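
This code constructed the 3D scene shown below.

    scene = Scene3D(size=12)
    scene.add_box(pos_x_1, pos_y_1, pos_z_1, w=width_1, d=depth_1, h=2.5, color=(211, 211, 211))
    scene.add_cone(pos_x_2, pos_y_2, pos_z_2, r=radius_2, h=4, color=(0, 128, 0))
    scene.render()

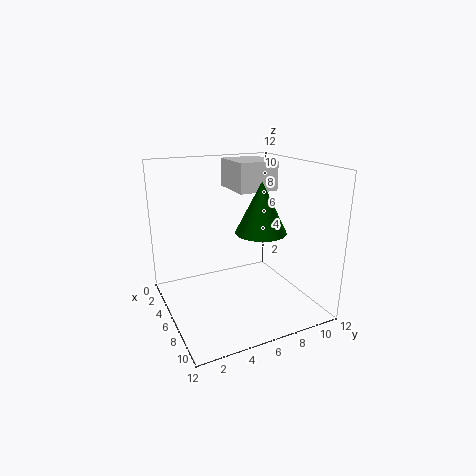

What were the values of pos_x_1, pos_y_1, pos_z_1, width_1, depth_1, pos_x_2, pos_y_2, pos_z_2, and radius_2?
pos_x_1 = 1.5
pos_y_1 = 6.5
pos_z_1 = 9.5
width_1 = 4
depth_1 = 3.5
pos_x_2 = 8
pos_y_2 = 7
pos_z_2 = 7
radius_2 = 2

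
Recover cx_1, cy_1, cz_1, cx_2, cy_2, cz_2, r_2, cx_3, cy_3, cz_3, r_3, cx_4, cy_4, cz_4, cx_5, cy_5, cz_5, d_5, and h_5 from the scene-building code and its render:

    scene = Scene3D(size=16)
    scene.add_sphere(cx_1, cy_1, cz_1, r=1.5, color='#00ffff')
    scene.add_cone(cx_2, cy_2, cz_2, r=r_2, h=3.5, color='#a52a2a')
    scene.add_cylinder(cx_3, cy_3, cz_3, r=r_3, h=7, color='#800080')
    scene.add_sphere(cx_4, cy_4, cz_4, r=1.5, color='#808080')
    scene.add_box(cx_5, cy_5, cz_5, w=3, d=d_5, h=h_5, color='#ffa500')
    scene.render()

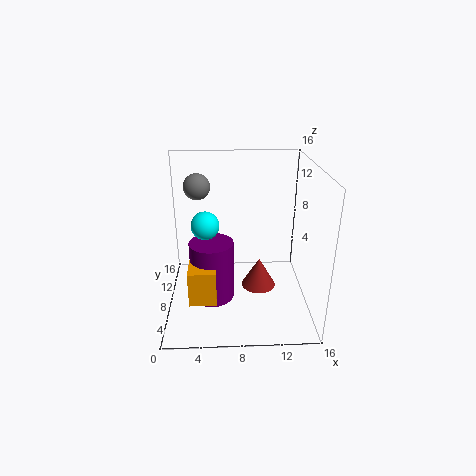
cx_1 = 4.5, cy_1 = 7, cz_1 = 10, cx_2 = 10.5, cy_2 = 8.5, cz_2 = 1.5, r_2 = 2, cx_3 = 5, cy_3 = 8, cz_3 = 0.5, r_3 = 2.5, cx_4 = 3.5, cy_4 = 11, cz_4 = 13, cx_5 = 2.5, cy_5 = 4.5, cz_5 = 1.5, d_5 = 4.5, h_5 = 4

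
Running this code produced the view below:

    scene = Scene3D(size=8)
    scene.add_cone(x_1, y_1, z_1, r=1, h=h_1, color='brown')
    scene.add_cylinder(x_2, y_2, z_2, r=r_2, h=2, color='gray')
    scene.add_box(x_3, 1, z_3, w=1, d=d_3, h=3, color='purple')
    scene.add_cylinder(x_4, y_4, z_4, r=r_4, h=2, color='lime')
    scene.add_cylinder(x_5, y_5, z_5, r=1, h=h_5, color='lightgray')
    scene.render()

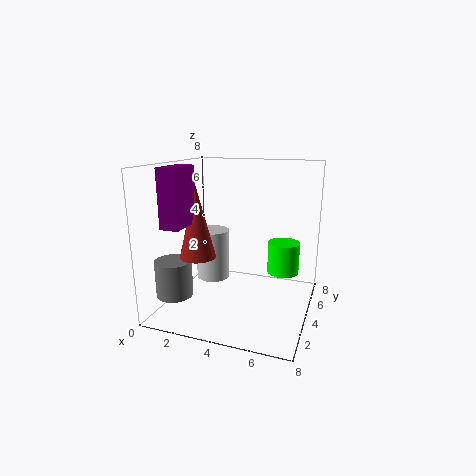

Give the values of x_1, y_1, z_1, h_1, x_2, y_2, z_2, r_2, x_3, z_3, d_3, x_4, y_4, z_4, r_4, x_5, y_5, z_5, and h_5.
x_1 = 2
y_1 = 3
z_1 = 3
h_1 = 4
x_2 = 1
y_2 = 2
z_2 = 1
r_2 = 1
x_3 = 1
z_3 = 5
d_3 = 2
x_4 = 6
y_4 = 7
z_4 = 1
r_4 = 1
x_5 = 2
y_5 = 5
z_5 = 1
h_5 = 3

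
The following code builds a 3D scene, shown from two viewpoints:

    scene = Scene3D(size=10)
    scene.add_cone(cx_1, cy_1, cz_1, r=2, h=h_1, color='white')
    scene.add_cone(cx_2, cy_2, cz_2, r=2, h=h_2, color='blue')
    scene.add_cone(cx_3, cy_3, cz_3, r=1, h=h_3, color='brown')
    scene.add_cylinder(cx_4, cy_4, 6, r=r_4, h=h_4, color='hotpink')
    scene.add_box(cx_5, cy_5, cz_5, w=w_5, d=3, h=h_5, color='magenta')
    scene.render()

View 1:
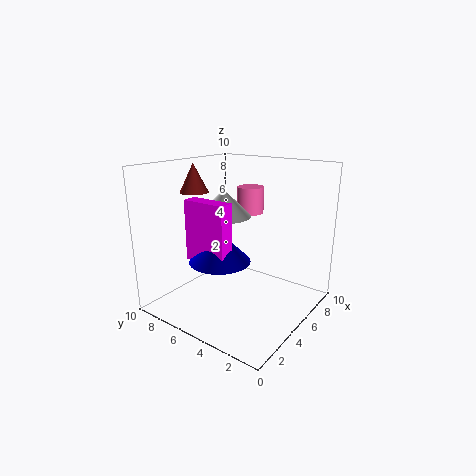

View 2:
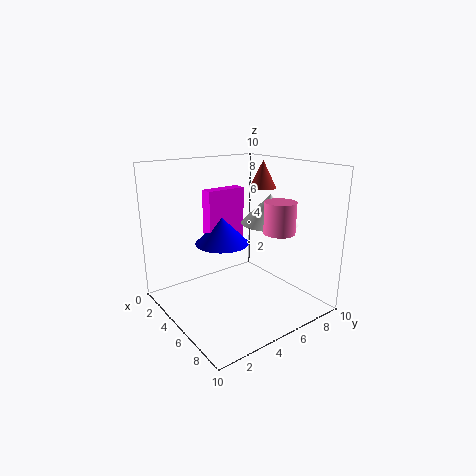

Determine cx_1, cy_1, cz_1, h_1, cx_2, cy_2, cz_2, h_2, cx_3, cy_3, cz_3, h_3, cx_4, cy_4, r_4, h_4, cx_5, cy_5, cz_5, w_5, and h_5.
cx_1 = 6; cy_1 = 7; cz_1 = 6; h_1 = 2; cx_2 = 3; cy_2 = 5; cz_2 = 4; h_2 = 2; cx_3 = 4; cy_3 = 8; cz_3 = 8; h_3 = 2; cx_4 = 8; cy_4 = 6; r_4 = 1; h_4 = 2; cx_5 = 2; cy_5 = 4; cz_5 = 4; w_5 = 1; h_5 = 4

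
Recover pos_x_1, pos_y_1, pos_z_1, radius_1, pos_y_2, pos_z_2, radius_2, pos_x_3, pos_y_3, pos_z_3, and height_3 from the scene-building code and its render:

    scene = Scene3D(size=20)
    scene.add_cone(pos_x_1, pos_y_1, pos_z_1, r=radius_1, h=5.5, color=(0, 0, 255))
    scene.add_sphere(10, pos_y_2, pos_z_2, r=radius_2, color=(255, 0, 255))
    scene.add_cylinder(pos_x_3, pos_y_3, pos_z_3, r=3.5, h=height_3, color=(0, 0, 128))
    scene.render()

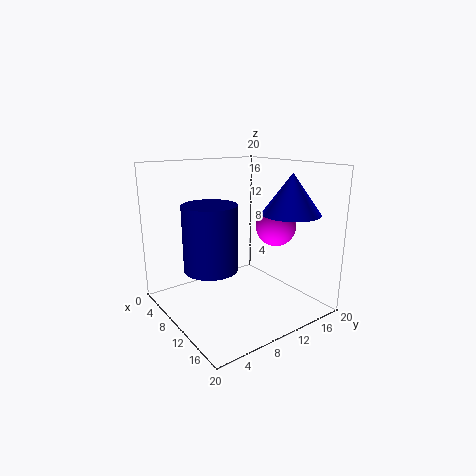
pos_x_1 = 14.5; pos_y_1 = 15.5; pos_z_1 = 13.5; radius_1 = 4; pos_y_2 = 17; pos_z_2 = 10.5; radius_2 = 3; pos_x_3 = 11; pos_y_3 = 5; pos_z_3 = 7; height_3 = 8.5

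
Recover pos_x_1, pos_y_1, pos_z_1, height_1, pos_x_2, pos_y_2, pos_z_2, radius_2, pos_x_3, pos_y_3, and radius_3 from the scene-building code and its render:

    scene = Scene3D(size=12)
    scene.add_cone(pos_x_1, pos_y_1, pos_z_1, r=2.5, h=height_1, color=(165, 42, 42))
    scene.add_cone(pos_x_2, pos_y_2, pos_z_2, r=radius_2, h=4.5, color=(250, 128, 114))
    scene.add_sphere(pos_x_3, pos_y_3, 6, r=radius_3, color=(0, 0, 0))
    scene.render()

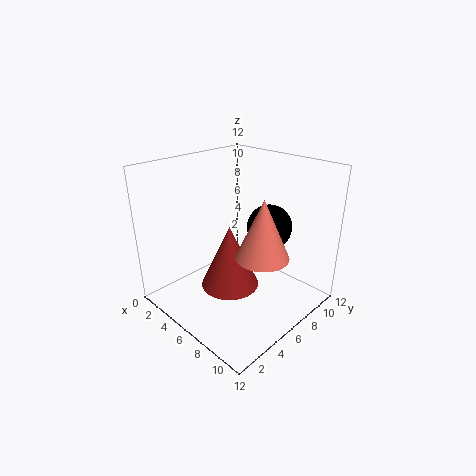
pos_x_1 = 5.5, pos_y_1 = 5.5, pos_z_1 = 1.5, height_1 = 5.5, pos_x_2 = 9.5, pos_y_2 = 5, pos_z_2 = 6, radius_2 = 2, pos_x_3 = 6.5, pos_y_3 = 9.5, radius_3 = 2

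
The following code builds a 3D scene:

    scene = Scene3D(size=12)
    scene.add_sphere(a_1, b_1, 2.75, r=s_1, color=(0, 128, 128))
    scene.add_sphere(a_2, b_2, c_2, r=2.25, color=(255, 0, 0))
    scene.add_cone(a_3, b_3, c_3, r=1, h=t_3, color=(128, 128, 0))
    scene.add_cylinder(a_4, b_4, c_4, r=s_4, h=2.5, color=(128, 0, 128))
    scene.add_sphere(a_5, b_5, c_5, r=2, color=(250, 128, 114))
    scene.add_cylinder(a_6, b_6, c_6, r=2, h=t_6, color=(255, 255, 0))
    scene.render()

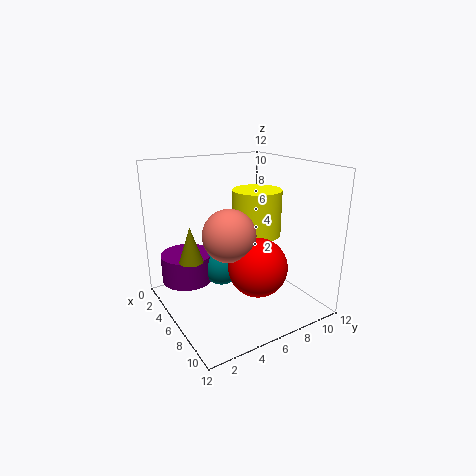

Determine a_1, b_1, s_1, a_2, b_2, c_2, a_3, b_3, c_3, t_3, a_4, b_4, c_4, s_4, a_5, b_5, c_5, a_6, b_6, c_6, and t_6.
a_1 = 4
b_1 = 5.5
s_1 = 1.75
a_2 = 9.25
b_2 = 5.75
c_2 = 4.75
a_3 = 4.75
b_3 = 2.25
c_3 = 4.25
t_3 = 3
a_4 = 2.5
b_4 = 2.75
c_4 = 1.5
s_4 = 2.25
a_5 = 8
b_5 = 4
c_5 = 7.25
a_6 = 6.5
b_6 = 7.5
c_6 = 6.25
t_6 = 3.75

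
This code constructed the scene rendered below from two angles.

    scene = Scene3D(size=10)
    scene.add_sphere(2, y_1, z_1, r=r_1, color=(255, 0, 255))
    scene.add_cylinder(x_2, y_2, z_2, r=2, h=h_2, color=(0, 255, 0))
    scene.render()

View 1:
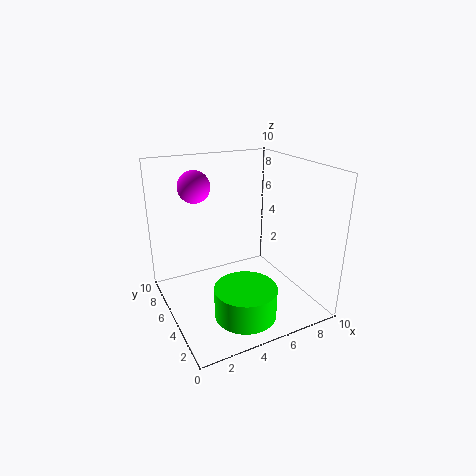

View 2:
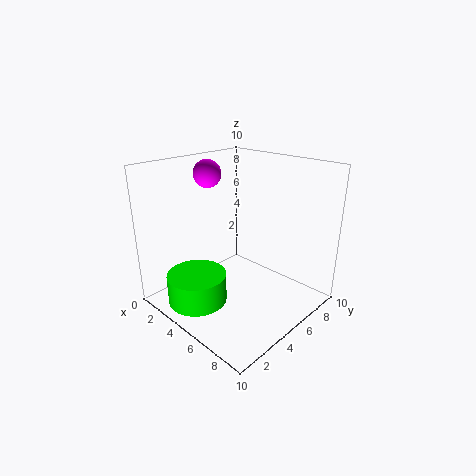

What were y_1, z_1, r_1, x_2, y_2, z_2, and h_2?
y_1 = 5; z_1 = 9; r_1 = 1; x_2 = 4; y_2 = 2; z_2 = 1; h_2 = 2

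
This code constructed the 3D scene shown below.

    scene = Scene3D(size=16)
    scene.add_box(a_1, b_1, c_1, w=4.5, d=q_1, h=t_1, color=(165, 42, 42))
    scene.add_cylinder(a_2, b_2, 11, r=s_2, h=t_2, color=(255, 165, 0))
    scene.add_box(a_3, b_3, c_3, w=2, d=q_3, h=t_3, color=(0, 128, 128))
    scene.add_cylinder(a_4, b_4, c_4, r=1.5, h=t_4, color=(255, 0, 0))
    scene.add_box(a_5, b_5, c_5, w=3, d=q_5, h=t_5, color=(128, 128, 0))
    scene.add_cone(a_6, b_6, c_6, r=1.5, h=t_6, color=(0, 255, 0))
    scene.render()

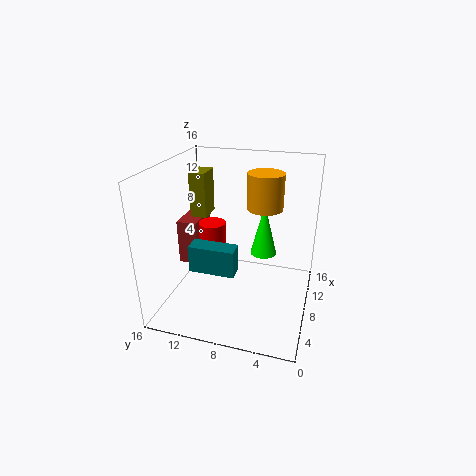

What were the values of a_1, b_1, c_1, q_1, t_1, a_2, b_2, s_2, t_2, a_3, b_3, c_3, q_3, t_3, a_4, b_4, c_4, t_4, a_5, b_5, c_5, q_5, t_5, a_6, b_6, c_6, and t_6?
a_1 = 9, b_1 = 13.5, c_1 = 3, q_1 = 2.5, t_1 = 5.5, a_2 = 10, b_2 = 5.5, s_2 = 2, t_2 = 4, a_3 = 4.5, b_3 = 7.5, c_3 = 5, q_3 = 5, t_3 = 3, a_4 = 8, b_4 = 11, c_4 = 4.5, t_4 = 5, a_5 = 11, b_5 = 13, c_5 = 8.5, q_5 = 2, t_5 = 5.5, a_6 = 10, b_6 = 5.5, c_6 = 5.5, t_6 = 6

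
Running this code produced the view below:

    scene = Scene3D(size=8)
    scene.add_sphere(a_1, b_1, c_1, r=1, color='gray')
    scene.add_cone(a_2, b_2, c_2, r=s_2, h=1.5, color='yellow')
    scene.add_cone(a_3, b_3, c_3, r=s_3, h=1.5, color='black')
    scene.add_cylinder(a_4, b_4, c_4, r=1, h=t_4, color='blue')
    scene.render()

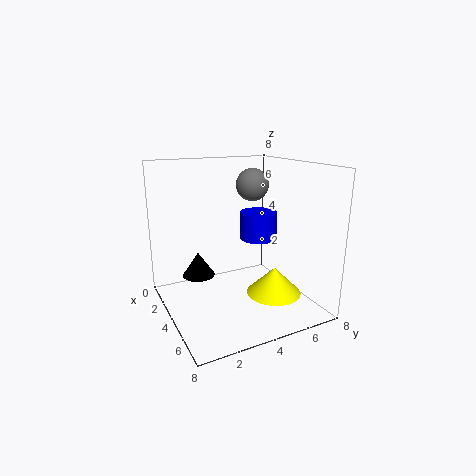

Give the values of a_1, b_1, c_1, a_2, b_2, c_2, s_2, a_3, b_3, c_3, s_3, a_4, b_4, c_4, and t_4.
a_1 = 2; b_1 = 6; c_1 = 6.5; a_2 = 5.5; b_2 = 5.5; c_2 = 1; s_2 = 1.5; a_3 = 1.5; b_3 = 2.5; c_3 = 1; s_3 = 1; a_4 = 4.5; b_4 = 5; c_4 = 4; t_4 = 1.5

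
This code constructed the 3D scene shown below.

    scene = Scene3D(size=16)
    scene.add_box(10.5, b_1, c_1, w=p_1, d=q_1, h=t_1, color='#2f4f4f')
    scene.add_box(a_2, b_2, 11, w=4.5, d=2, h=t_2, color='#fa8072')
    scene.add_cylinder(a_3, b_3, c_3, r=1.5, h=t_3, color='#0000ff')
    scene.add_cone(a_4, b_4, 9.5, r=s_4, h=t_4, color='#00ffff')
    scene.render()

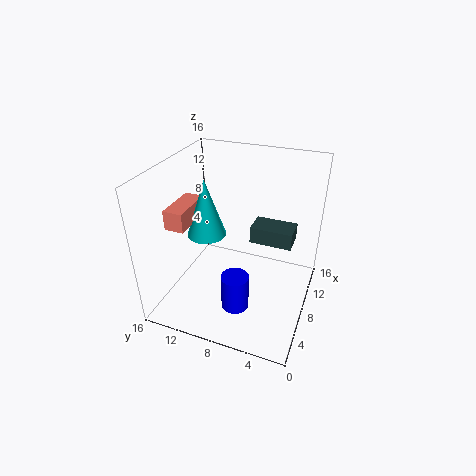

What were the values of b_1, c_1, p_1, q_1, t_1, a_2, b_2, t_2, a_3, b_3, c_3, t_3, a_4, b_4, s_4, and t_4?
b_1 = 2.5, c_1 = 6, p_1 = 3, q_1 = 5, t_1 = 2, a_2 = 2.5, b_2 = 11.5, t_2 = 2, a_3 = 4.5, b_3 = 7, c_3 = 1.5, t_3 = 4, a_4 = 5.5, b_4 = 10.5, s_4 = 2, t_4 = 6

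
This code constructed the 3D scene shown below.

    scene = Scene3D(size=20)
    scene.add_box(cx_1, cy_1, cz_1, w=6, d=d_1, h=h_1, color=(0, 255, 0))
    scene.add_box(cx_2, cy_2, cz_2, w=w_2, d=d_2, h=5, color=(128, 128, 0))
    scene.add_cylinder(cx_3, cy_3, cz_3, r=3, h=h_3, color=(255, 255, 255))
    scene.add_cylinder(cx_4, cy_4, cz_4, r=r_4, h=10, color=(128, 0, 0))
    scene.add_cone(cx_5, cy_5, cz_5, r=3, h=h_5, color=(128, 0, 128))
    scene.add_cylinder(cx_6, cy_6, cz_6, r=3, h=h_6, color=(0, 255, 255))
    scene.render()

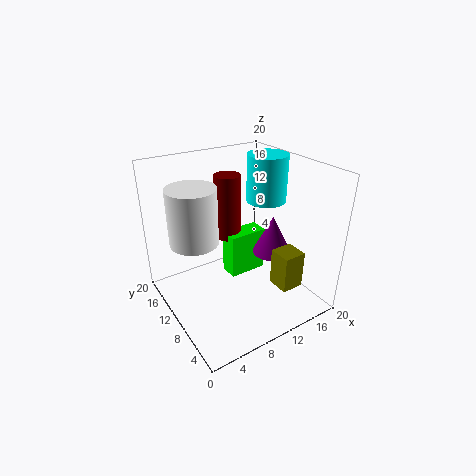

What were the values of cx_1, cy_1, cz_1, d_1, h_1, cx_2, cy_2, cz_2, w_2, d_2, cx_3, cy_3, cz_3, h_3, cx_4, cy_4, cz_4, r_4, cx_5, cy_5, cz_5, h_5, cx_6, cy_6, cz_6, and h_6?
cx_1 = 11, cy_1 = 13, cz_1 = 1, d_1 = 3, h_1 = 7, cx_2 = 12, cy_2 = 2, cz_2 = 5, w_2 = 3, d_2 = 3, cx_3 = 3, cy_3 = 9, cz_3 = 12, h_3 = 7, cx_4 = 12, cy_4 = 16, cz_4 = 7, r_4 = 2, cx_5 = 17, cy_5 = 11, cz_5 = 5, h_5 = 6, cx_6 = 17, cy_6 = 13, cz_6 = 13, h_6 = 7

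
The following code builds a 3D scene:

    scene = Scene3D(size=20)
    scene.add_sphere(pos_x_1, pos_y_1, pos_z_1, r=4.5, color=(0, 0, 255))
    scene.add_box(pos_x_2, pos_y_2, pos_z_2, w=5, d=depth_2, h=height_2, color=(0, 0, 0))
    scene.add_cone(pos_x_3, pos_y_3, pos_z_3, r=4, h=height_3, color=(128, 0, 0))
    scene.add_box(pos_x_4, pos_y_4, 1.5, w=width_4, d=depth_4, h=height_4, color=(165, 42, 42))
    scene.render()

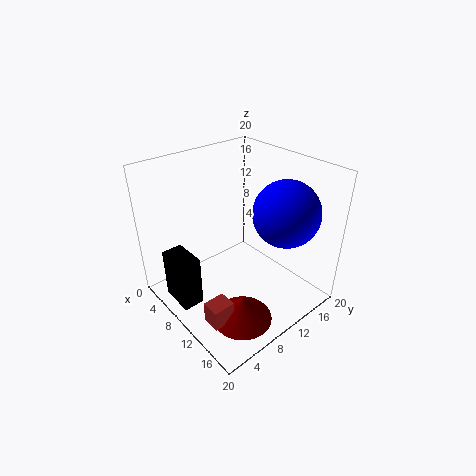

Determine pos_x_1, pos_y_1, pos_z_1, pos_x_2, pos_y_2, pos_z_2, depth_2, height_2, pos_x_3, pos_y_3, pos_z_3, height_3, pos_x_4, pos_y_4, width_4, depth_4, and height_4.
pos_x_1 = 14.5; pos_y_1 = 14.5; pos_z_1 = 14; pos_x_2 = 3.5; pos_y_2 = 1.5; pos_z_2 = 0.5; depth_2 = 3; height_2 = 7.5; pos_x_3 = 15; pos_y_3 = 6.5; pos_z_3 = 1; height_3 = 3.5; pos_x_4 = 12.5; pos_y_4 = 2; width_4 = 2.5; depth_4 = 3; height_4 = 3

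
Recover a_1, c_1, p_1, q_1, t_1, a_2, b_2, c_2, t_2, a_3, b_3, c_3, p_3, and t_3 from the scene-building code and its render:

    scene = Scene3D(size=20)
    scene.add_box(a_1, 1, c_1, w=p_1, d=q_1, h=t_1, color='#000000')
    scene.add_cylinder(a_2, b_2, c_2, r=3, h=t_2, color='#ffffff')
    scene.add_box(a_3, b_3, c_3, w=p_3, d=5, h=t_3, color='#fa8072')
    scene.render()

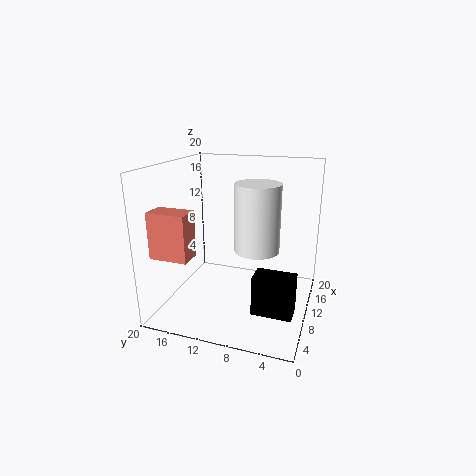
a_1 = 3
c_1 = 3
p_1 = 3
q_1 = 5
t_1 = 5
a_2 = 9
b_2 = 7
c_2 = 9
t_2 = 9
a_3 = 2
b_3 = 14
c_3 = 9
p_3 = 3
t_3 = 6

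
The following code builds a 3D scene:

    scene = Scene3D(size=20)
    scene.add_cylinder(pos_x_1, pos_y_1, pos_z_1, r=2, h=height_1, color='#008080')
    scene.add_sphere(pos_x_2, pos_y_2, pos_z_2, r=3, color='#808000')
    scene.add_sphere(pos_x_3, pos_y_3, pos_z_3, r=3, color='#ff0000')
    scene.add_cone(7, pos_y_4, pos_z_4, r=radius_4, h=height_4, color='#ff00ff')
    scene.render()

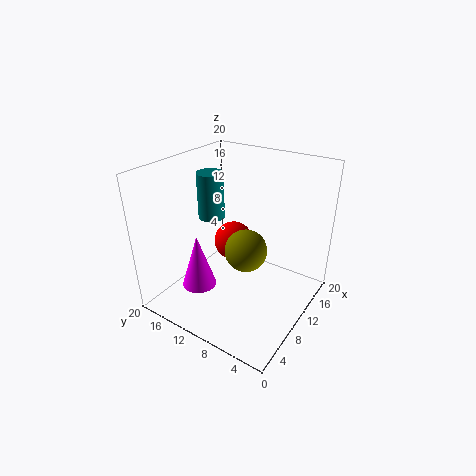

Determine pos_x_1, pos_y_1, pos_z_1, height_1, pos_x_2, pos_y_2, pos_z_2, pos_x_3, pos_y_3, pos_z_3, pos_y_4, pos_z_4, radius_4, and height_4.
pos_x_1 = 12.5
pos_y_1 = 16.5
pos_z_1 = 10.5
height_1 = 7
pos_x_2 = 10.5
pos_y_2 = 9
pos_z_2 = 8
pos_x_3 = 14
pos_y_3 = 13.5
pos_z_3 = 6.5
pos_y_4 = 15
pos_z_4 = 2
radius_4 = 2.5
height_4 = 8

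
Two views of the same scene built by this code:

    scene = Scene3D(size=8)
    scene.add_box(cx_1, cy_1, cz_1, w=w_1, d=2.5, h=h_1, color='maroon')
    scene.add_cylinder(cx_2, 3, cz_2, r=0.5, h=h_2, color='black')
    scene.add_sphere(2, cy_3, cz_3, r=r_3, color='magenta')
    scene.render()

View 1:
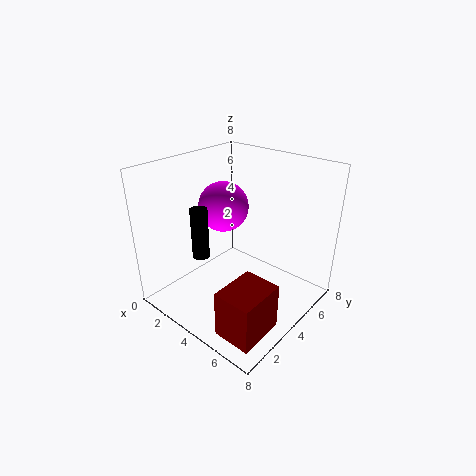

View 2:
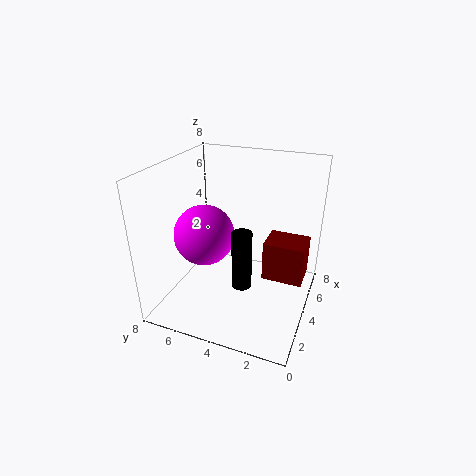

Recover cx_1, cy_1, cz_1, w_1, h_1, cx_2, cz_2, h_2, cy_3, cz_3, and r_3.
cx_1 = 5.5; cy_1 = 0.5; cz_1 = 0.5; w_1 = 2; h_1 = 2.5; cx_2 = 2; cz_2 = 2.5; h_2 = 3; cy_3 = 5; cz_3 = 5; r_3 = 1.5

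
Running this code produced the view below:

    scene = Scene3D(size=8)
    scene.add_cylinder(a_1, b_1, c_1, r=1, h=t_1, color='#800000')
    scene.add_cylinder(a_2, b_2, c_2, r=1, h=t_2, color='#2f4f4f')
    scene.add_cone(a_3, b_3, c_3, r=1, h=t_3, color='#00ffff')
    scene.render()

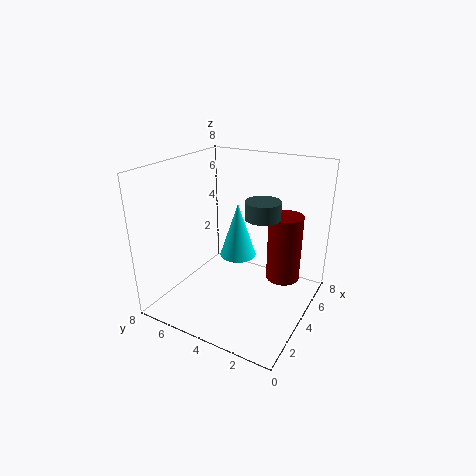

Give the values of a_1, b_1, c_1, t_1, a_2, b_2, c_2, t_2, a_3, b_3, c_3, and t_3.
a_1 = 6
b_1 = 2
c_1 = 1
t_1 = 4
a_2 = 5
b_2 = 3
c_2 = 5
t_2 = 1
a_3 = 4
b_3 = 4
c_3 = 3
t_3 = 3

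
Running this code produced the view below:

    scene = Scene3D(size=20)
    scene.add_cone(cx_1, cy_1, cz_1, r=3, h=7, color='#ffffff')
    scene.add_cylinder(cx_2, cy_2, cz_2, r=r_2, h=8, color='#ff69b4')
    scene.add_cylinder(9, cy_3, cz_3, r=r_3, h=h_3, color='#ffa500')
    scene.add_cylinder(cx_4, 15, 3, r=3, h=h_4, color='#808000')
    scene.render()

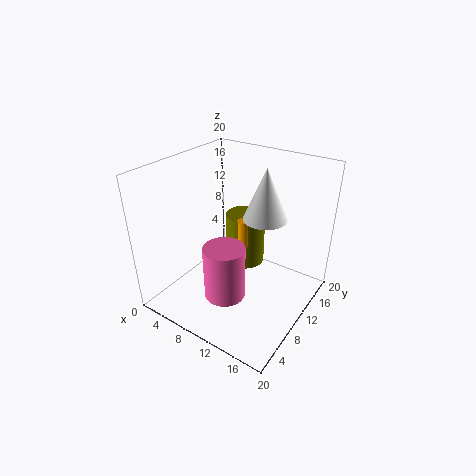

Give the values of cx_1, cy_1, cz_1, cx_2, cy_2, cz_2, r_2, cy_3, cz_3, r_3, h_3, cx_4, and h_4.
cx_1 = 13; cy_1 = 12; cz_1 = 13; cx_2 = 9; cy_2 = 8; cz_2 = 1; r_2 = 3; cy_3 = 13; cz_3 = 7; r_3 = 1; h_3 = 4; cx_4 = 8; h_4 = 8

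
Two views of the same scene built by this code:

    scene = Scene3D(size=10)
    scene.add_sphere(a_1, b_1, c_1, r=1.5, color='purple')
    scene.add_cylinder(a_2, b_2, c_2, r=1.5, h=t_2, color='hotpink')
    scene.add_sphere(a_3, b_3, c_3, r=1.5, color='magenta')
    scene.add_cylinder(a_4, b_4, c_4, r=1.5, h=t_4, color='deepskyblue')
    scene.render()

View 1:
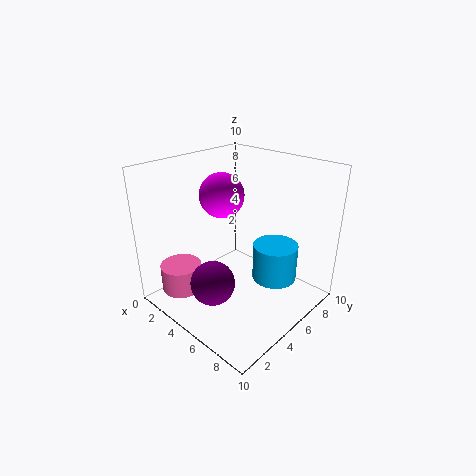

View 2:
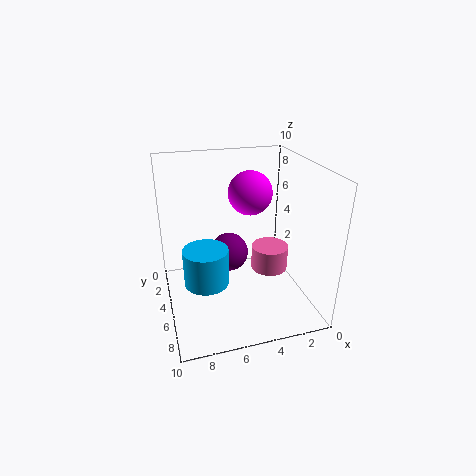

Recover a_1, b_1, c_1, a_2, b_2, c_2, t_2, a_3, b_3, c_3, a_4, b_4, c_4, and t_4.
a_1 = 5; b_1 = 2.5; c_1 = 2.5; a_2 = 1.5; b_2 = 2.5; c_2 = 0.5; t_2 = 2; a_3 = 4; b_3 = 4.5; c_3 = 8; a_4 = 7.5; b_4 = 6; c_4 = 2.5; t_4 = 2.5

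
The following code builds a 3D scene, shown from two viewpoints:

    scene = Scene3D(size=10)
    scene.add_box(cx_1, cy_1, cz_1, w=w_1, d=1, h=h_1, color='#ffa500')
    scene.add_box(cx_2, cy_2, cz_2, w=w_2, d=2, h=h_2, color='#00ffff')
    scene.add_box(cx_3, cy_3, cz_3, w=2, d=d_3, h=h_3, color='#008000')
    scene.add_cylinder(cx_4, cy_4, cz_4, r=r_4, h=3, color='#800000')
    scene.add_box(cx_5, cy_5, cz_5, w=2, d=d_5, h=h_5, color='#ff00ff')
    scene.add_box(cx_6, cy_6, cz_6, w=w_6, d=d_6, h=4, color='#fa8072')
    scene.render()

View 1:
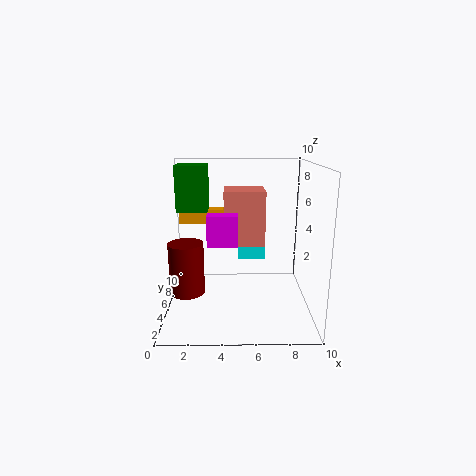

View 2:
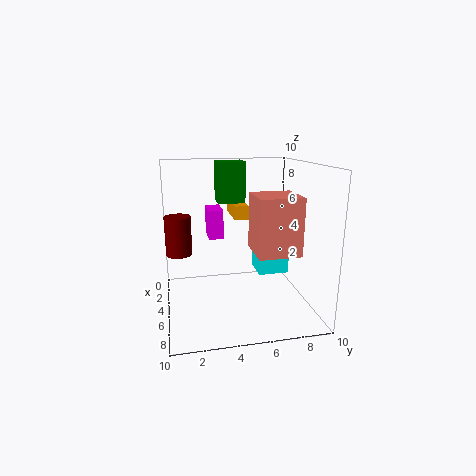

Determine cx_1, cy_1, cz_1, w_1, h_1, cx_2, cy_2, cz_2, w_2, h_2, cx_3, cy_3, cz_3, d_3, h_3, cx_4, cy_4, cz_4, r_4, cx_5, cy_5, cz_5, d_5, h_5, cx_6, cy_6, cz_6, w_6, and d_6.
cx_1 = 1; cy_1 = 5; cz_1 = 6; w_1 = 3; h_1 = 1; cx_2 = 5; cy_2 = 6; cz_2 = 3; w_2 = 2; h_2 = 1; cx_3 = 1; cy_3 = 4; cz_3 = 7; d_3 = 2; h_3 = 3; cx_4 = 2; cy_4 = 1; cz_4 = 3; r_4 = 1; cx_5 = 3; cy_5 = 3; cz_5 = 5; d_5 = 1; h_5 = 2; cx_6 = 4; cy_6 = 6; cz_6 = 4; w_6 = 3; d_6 = 3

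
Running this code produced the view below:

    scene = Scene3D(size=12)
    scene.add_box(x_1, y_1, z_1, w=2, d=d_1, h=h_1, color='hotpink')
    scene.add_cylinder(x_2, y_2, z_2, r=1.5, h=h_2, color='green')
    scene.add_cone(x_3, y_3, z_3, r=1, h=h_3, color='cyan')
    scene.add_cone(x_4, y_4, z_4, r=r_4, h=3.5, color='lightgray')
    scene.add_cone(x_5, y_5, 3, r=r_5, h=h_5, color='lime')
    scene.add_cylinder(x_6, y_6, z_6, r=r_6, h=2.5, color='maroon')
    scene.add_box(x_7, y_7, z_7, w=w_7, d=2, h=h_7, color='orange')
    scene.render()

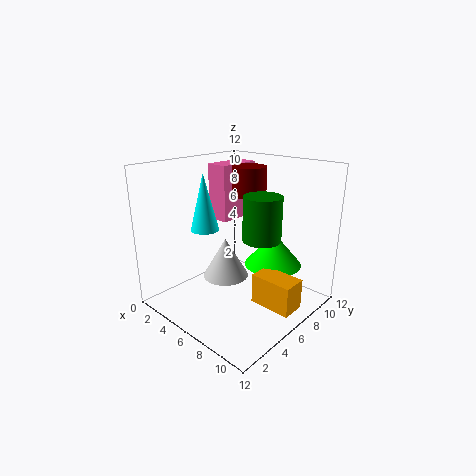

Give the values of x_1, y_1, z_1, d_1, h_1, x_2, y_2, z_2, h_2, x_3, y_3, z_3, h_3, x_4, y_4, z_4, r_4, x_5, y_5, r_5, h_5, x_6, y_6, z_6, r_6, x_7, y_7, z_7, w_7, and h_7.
x_1 = 1.5, y_1 = 7, z_1 = 6.5, d_1 = 4, h_1 = 5, x_2 = 8.5, y_2 = 6, z_2 = 6.5, h_2 = 3.5, x_3 = 6.5, y_3 = 2, z_3 = 8, h_3 = 4, x_4 = 4.5, y_4 = 6, z_4 = 2, r_4 = 2, x_5 = 7.5, y_5 = 9, r_5 = 2.5, h_5 = 3, x_6 = 5, y_6 = 8.5, z_6 = 9, r_6 = 1.5, x_7 = 8, y_7 = 5.5, z_7 = 1, w_7 = 3.5, h_7 = 2.5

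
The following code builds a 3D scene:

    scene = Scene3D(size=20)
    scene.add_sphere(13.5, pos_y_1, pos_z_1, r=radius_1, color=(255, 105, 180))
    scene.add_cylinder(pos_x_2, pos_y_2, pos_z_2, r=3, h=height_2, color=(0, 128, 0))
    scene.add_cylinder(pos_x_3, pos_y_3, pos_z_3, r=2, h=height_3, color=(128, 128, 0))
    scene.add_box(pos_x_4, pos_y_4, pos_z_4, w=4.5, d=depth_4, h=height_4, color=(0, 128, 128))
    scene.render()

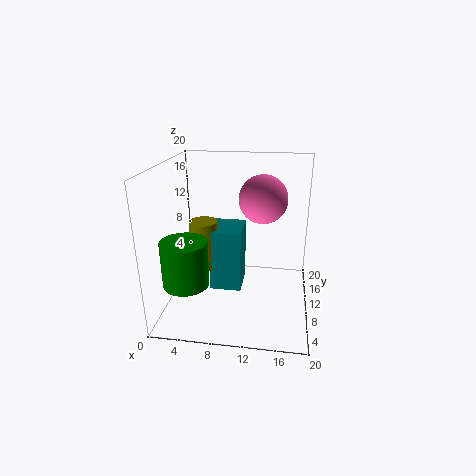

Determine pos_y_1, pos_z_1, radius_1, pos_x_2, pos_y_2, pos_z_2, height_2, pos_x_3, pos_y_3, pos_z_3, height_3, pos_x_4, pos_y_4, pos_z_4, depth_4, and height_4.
pos_y_1 = 7.5
pos_z_1 = 16.5
radius_1 = 3
pos_x_2 = 4
pos_y_2 = 4.5
pos_z_2 = 5.5
height_2 = 6
pos_x_3 = 5
pos_y_3 = 10.5
pos_z_3 = 5
height_3 = 7
pos_x_4 = 6
pos_y_4 = 9
pos_z_4 = 2
depth_4 = 5.5
height_4 = 9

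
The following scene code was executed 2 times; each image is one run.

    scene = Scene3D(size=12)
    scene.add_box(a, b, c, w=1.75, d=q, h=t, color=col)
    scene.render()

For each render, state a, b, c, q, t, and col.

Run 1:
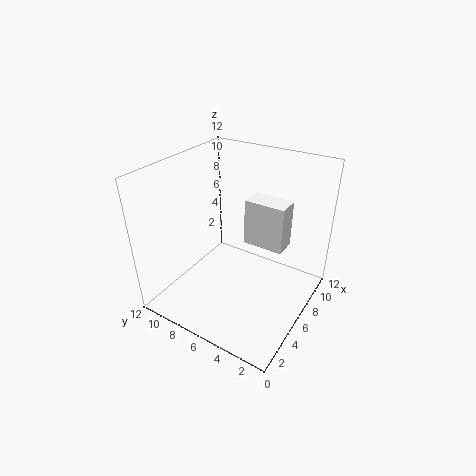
a = 5.75, b = 2, c = 6, q = 3.25, t = 3.75, col = 'white'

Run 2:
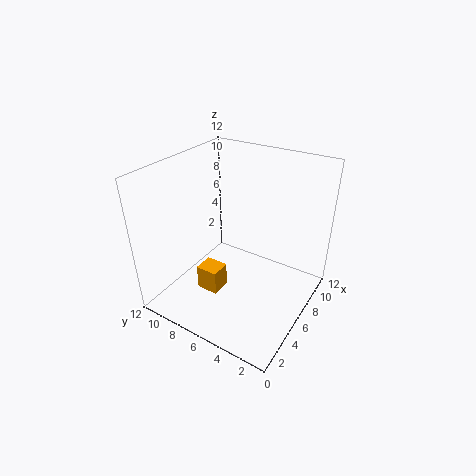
a = 4.25, b = 7.25, c = 0.5, q = 2, t = 2.25, col = 'orange'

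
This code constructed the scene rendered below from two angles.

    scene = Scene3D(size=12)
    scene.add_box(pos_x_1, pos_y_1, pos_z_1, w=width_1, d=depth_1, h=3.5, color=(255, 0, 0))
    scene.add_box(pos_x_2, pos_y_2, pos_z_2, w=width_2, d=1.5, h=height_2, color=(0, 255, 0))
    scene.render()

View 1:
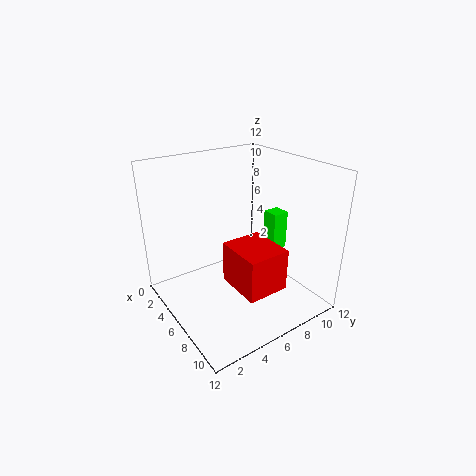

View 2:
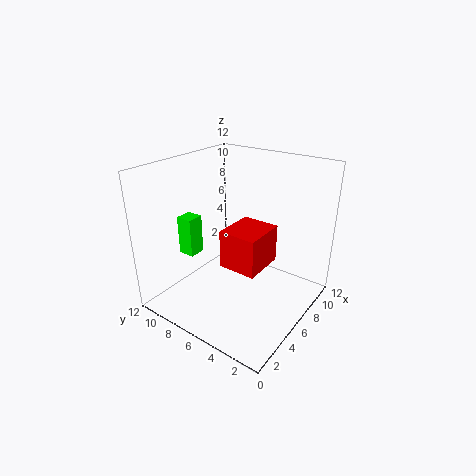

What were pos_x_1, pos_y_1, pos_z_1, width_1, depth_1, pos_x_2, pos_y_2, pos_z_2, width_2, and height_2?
pos_x_1 = 6; pos_y_1 = 4.5; pos_z_1 = 2.5; width_1 = 4; depth_1 = 3.5; pos_x_2 = 4.5; pos_y_2 = 10; pos_z_2 = 3.5; width_2 = 1.5; height_2 = 3.5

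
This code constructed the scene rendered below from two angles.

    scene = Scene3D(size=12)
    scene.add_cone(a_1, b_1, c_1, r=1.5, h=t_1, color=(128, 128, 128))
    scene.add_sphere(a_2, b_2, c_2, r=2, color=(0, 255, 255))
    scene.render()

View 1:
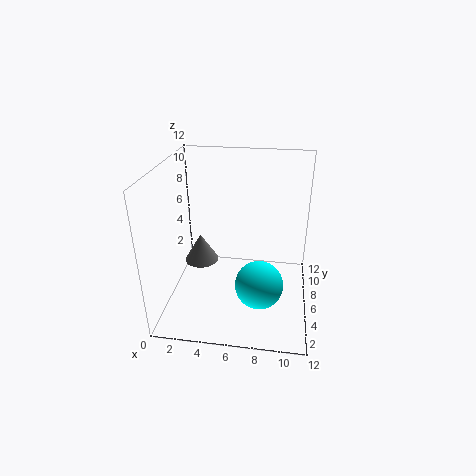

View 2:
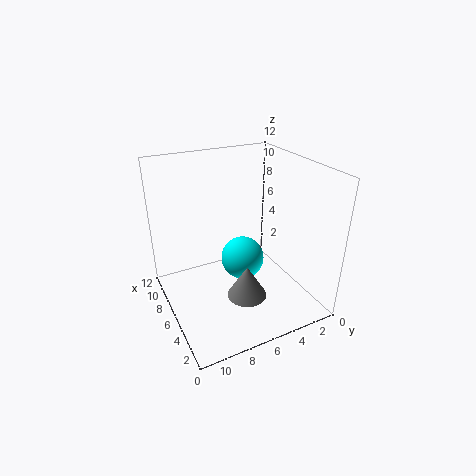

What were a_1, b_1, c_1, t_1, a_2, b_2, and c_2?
a_1 = 2.5, b_1 = 7, c_1 = 3, t_1 = 2.5, a_2 = 8, b_2 = 4.5, c_2 = 2.5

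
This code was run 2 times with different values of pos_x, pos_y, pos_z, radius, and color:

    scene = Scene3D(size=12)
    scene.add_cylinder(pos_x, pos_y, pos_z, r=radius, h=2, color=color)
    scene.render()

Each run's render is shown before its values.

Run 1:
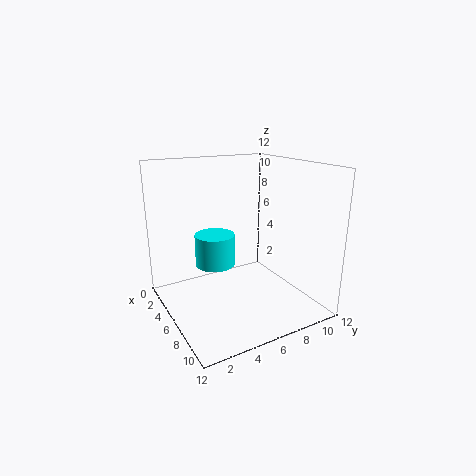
pos_x = 10.5, pos_y = 1.75, pos_z = 6.5, radius = 1.25, color = 'cyan'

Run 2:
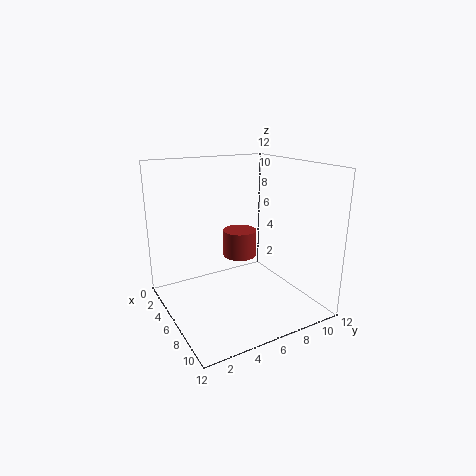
pos_x = 8, pos_y = 5, pos_z = 5.5, radius = 1.25, color = 'brown'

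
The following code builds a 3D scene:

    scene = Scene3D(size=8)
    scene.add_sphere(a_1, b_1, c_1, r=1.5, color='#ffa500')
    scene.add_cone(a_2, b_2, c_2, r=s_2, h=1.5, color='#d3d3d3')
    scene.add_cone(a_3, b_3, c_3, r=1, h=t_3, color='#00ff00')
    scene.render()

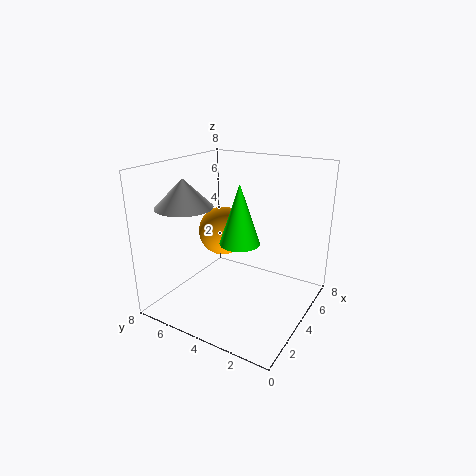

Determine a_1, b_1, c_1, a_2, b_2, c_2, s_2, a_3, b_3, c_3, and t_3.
a_1 = 5.5; b_1 = 6; c_1 = 3.5; a_2 = 2; b_2 = 6; c_2 = 6; s_2 = 1.5; a_3 = 2.5; b_3 = 3; c_3 = 4.5; t_3 = 3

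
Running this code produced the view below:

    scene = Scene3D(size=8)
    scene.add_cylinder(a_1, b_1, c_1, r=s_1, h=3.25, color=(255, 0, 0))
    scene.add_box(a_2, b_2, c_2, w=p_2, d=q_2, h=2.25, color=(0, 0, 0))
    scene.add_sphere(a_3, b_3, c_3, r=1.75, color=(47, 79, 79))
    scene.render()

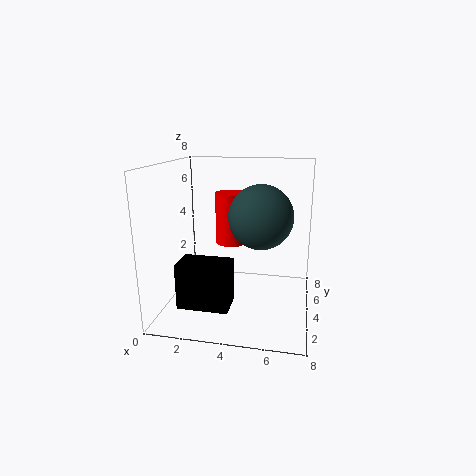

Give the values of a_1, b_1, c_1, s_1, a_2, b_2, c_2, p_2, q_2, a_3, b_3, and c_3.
a_1 = 3; b_1 = 6.75; c_1 = 2.75; s_1 = 1; a_2 = 1.75; b_2 = 0.25; c_2 = 1.5; p_2 = 2.5; q_2 = 1.5; a_3 = 5.25; b_3 = 4; c_3 = 5.25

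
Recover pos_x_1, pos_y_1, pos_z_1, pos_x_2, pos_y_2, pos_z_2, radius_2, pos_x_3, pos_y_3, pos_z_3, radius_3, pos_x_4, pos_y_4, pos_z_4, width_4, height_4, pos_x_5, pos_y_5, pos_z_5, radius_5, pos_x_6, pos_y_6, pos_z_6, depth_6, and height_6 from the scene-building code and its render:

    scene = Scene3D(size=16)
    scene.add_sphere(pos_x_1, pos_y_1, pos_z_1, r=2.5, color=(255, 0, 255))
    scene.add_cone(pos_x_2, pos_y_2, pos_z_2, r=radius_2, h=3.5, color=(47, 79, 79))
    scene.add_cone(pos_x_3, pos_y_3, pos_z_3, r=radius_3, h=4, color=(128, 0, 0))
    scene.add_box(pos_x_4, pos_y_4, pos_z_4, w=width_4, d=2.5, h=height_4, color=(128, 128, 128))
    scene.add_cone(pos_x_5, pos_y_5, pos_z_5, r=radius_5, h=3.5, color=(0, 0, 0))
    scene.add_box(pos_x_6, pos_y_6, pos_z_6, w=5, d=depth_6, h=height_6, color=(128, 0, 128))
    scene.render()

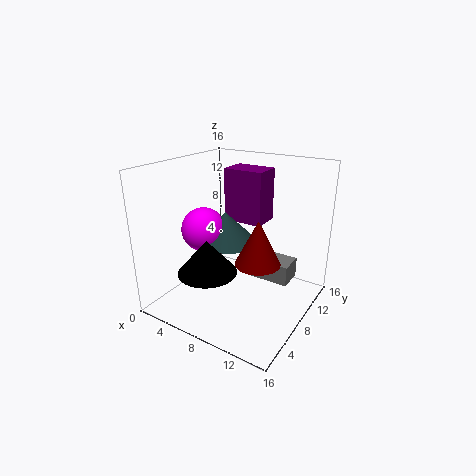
pos_x_1 = 4; pos_y_1 = 7; pos_z_1 = 8.5; pos_x_2 = 6; pos_y_2 = 8.5; pos_z_2 = 7; radius_2 = 3.5; pos_x_3 = 13.5; pos_y_3 = 2.5; pos_z_3 = 9; radius_3 = 2; pos_x_4 = 11; pos_y_4 = 5.5; pos_z_4 = 5.5; width_4 = 4; height_4 = 2; pos_x_5 = 7.5; pos_y_5 = 3; pos_z_5 = 6; radius_5 = 3; pos_x_6 = 3.5; pos_y_6 = 12; pos_z_6 = 8; depth_6 = 3.5; height_6 = 6.5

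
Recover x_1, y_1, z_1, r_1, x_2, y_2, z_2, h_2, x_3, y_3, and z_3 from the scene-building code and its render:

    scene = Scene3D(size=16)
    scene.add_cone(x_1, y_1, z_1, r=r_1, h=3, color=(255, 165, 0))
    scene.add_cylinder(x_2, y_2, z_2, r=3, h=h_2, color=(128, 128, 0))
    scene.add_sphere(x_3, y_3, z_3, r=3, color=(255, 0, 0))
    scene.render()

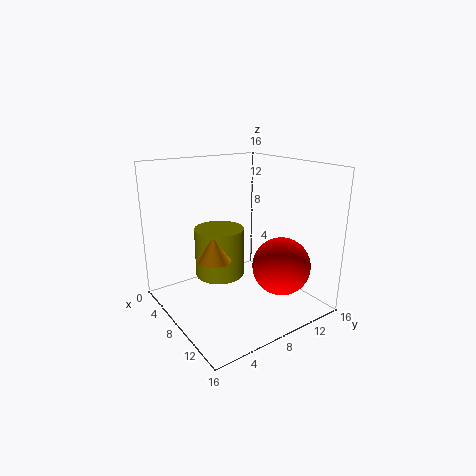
x_1 = 6
y_1 = 6
z_1 = 5
r_1 = 2
x_2 = 4
y_2 = 8
z_2 = 2
h_2 = 6
x_3 = 13
y_3 = 10
z_3 = 6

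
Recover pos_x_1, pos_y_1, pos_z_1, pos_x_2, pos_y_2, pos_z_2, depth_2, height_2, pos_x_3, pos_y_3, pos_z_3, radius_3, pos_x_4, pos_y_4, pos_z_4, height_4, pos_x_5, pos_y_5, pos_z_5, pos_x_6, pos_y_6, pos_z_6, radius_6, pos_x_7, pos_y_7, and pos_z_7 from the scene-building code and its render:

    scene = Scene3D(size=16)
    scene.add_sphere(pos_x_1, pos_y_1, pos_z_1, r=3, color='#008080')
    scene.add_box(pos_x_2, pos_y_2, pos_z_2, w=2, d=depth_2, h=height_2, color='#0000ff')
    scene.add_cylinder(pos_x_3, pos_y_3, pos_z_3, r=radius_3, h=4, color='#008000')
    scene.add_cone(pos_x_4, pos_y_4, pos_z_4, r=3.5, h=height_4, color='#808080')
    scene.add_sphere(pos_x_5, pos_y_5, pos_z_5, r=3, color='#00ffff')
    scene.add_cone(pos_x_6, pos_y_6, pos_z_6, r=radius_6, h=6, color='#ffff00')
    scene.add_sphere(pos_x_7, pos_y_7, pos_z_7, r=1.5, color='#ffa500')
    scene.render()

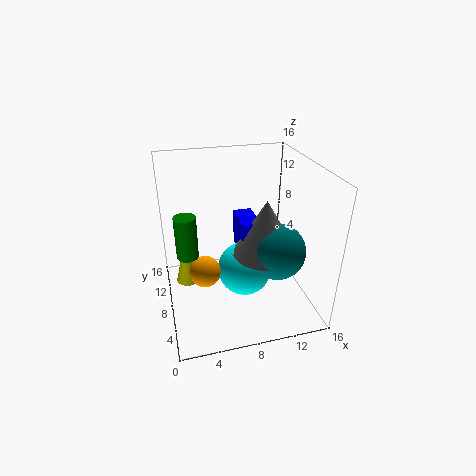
pos_x_1 = 11.5, pos_y_1 = 5, pos_z_1 = 7.5, pos_x_2 = 8, pos_y_2 = 6, pos_z_2 = 6.5, depth_2 = 4, height_2 = 4, pos_x_3 = 2, pos_y_3 = 3.5, pos_z_3 = 9.5, radius_3 = 1, pos_x_4 = 10.5, pos_y_4 = 6, pos_z_4 = 7, height_4 = 6, pos_x_5 = 8.5, pos_y_5 = 7, pos_z_5 = 4.5, pos_x_6 = 2.5, pos_y_6 = 12, pos_z_6 = 0.5, radius_6 = 1.5, pos_x_7 = 3.5, pos_y_7 = 3.5, pos_z_7 = 7.5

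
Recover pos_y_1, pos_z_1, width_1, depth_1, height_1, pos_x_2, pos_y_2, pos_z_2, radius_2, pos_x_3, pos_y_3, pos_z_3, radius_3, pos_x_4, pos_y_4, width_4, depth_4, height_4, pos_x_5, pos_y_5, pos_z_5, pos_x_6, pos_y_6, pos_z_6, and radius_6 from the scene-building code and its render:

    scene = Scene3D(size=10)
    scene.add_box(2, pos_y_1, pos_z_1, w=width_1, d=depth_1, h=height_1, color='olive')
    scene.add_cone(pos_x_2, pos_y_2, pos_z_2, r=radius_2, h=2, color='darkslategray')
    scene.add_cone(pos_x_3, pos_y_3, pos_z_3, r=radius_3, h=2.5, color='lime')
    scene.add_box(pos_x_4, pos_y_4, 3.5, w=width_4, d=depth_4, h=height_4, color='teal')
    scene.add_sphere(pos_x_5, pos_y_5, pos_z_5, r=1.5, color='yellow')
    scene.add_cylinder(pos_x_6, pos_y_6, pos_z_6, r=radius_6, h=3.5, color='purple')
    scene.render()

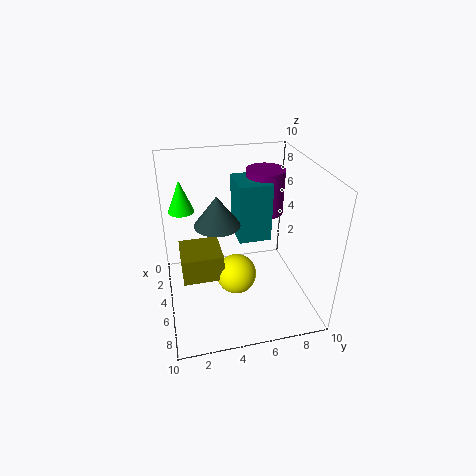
pos_y_1 = 1, pos_z_1 = 1.5, width_1 = 3, depth_1 = 3, height_1 = 2, pos_x_2 = 5.5, pos_y_2 = 3.5, pos_z_2 = 6.5, radius_2 = 1.5, pos_x_3 = 1, pos_y_3 = 1.5, pos_z_3 = 5.5, radius_3 = 1, pos_x_4 = 0.5, pos_y_4 = 5.5, width_4 = 3, depth_4 = 2.5, height_4 = 4.5, pos_x_5 = 4.5, pos_y_5 = 5, pos_z_5 = 1.5, pos_x_6 = 1.5, pos_y_6 = 8, pos_z_6 = 5, radius_6 = 1.5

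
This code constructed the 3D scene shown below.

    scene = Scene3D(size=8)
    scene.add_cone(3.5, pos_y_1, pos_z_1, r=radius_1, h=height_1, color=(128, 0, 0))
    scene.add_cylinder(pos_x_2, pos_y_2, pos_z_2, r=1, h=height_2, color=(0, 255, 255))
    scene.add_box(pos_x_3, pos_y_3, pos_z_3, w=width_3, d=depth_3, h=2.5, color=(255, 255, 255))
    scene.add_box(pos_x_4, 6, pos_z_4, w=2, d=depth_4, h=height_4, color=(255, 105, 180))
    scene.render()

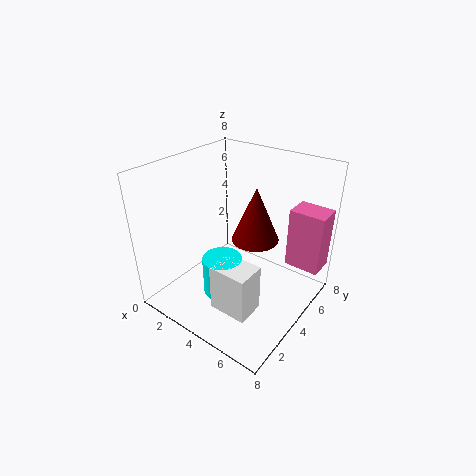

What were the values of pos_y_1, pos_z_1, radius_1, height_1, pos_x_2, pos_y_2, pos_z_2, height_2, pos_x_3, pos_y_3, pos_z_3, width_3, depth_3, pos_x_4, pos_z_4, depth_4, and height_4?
pos_y_1 = 6.5
pos_z_1 = 2.5
radius_1 = 1.5
height_1 = 3.5
pos_x_2 = 4.5
pos_y_2 = 2
pos_z_2 = 2
height_2 = 2
pos_x_3 = 4.5
pos_y_3 = 1
pos_z_3 = 1.5
width_3 = 2
depth_3 = 1.5
pos_x_4 = 6
pos_z_4 = 2
depth_4 = 1.5
height_4 = 3.5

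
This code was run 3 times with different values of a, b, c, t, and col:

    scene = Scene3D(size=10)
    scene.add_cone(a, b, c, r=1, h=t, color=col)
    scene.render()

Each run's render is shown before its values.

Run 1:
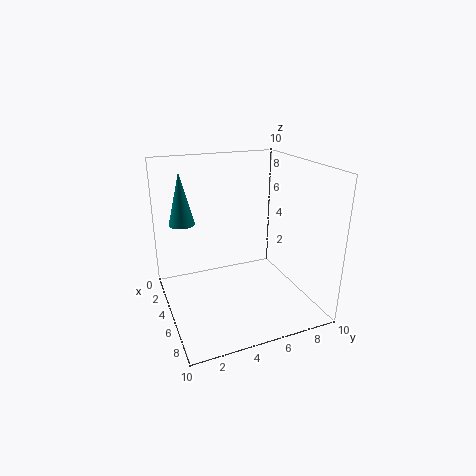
a = 1; b = 2; c = 5; t = 4; col = 'teal'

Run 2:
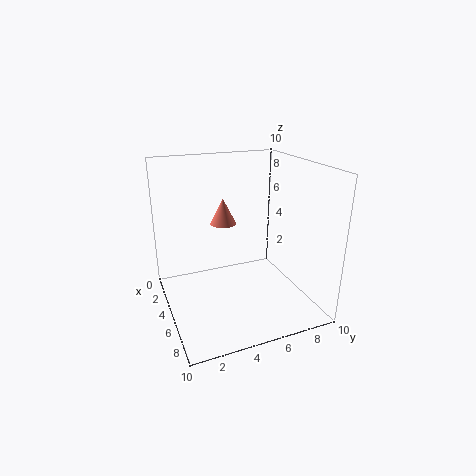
a = 2; b = 5; c = 5; t = 2; col = 'salmon'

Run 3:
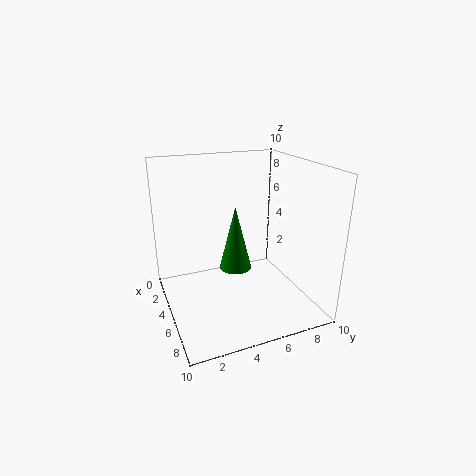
a = 7; b = 4; c = 4; t = 4; col = 'green'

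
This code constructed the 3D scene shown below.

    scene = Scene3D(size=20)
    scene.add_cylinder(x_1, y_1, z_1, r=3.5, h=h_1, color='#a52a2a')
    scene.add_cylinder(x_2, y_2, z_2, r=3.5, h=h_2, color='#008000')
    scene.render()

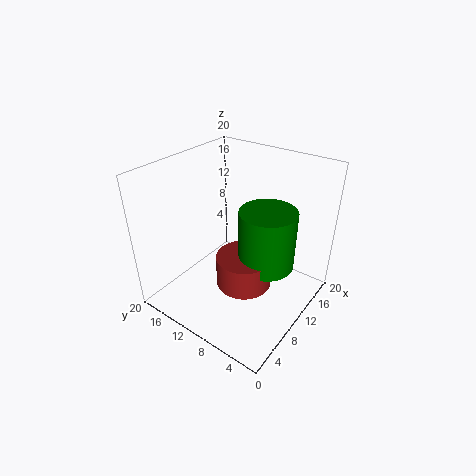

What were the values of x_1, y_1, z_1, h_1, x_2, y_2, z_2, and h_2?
x_1 = 6.5, y_1 = 6.5, z_1 = 6.5, h_1 = 4, x_2 = 8.5, y_2 = 4.5, z_2 = 9, h_2 = 7.5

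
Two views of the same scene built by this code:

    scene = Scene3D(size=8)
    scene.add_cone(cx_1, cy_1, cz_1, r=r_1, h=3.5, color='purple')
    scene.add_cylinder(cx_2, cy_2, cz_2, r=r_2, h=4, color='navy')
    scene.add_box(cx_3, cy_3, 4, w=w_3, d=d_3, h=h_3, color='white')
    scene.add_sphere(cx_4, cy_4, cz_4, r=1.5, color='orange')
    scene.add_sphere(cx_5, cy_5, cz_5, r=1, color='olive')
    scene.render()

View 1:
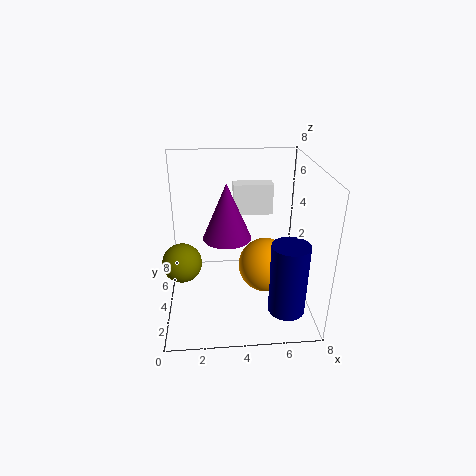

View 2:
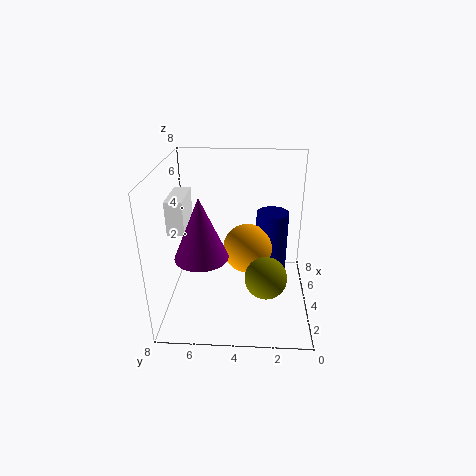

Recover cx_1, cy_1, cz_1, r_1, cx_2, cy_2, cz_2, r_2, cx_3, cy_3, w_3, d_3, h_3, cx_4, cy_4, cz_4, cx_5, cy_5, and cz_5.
cx_1 = 3.5, cy_1 = 6, cz_1 = 3, r_1 = 1.5, cx_2 = 6.5, cy_2 = 2, cz_2 = 0.5, r_2 = 1, cx_3 = 4, cy_3 = 7, w_3 = 2.5, d_3 = 1, h_3 = 2, cx_4 = 5.5, cy_4 = 3.5, cz_4 = 2.5, cx_5 = 1, cy_5 = 2.5, cz_5 = 3.5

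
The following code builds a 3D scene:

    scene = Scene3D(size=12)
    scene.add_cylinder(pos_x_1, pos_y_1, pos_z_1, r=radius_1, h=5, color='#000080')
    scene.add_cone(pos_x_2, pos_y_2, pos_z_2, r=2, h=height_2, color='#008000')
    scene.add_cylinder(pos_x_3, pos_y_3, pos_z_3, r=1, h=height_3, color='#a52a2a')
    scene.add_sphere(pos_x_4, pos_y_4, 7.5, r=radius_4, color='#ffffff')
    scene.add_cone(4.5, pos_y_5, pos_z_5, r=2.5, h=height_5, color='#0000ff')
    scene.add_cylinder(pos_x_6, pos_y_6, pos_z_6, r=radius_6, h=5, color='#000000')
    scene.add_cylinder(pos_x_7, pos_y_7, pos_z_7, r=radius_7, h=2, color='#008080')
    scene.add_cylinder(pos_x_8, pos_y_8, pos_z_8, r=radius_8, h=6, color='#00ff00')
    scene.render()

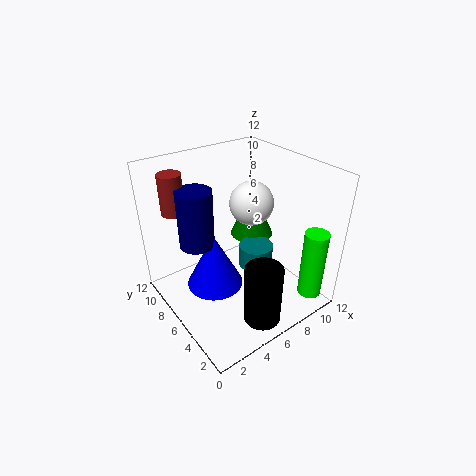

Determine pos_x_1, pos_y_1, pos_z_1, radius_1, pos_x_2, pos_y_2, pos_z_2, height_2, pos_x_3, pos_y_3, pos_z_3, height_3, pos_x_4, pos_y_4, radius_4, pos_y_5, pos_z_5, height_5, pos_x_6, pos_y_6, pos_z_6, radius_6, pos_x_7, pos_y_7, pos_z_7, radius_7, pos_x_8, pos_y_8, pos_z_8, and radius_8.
pos_x_1 = 3.5; pos_y_1 = 8.5; pos_z_1 = 5; radius_1 = 1.5; pos_x_2 = 9.5; pos_y_2 = 8.5; pos_z_2 = 4; height_2 = 4.5; pos_x_3 = 2.5; pos_y_3 = 10.5; pos_z_3 = 7.5; height_3 = 3.5; pos_x_4 = 9; pos_y_4 = 8; radius_4 = 2; pos_y_5 = 7.5; pos_z_5 = 1; height_5 = 5; pos_x_6 = 5.5; pos_y_6 = 2; pos_z_6 = 0.5; radius_6 = 1.5; pos_x_7 = 8; pos_y_7 = 6; pos_z_7 = 2.5; radius_7 = 1.5; pos_x_8 = 10.5; pos_y_8 = 1.5; pos_z_8 = 1; radius_8 = 1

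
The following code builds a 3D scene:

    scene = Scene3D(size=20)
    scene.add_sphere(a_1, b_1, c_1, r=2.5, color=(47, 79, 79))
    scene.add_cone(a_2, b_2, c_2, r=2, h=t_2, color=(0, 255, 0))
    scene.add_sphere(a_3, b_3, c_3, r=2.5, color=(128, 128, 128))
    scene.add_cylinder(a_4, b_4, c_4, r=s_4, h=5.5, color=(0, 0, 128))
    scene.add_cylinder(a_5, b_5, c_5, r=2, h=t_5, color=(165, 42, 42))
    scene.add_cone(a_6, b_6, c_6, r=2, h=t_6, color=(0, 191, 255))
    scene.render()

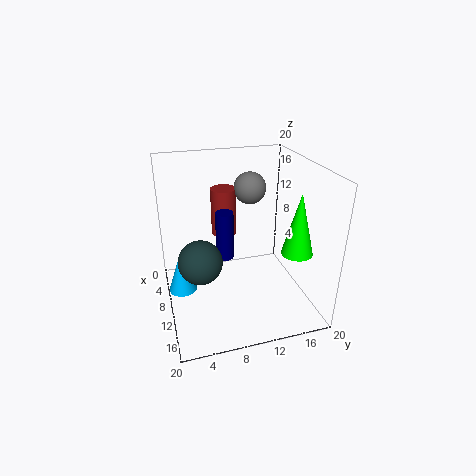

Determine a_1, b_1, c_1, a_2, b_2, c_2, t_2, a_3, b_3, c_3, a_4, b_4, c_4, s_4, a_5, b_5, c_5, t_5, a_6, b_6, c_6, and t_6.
a_1 = 17
b_1 = 3.5
c_1 = 11.5
a_2 = 16
b_2 = 16
c_2 = 10
t_2 = 8
a_3 = 3
b_3 = 14
c_3 = 14.5
a_4 = 16.5
b_4 = 6.5
c_4 = 11.5
s_4 = 1
a_5 = 2
b_5 = 10
c_5 = 7
t_5 = 7.5
a_6 = 8.5
b_6 = 2
c_6 = 2
t_6 = 6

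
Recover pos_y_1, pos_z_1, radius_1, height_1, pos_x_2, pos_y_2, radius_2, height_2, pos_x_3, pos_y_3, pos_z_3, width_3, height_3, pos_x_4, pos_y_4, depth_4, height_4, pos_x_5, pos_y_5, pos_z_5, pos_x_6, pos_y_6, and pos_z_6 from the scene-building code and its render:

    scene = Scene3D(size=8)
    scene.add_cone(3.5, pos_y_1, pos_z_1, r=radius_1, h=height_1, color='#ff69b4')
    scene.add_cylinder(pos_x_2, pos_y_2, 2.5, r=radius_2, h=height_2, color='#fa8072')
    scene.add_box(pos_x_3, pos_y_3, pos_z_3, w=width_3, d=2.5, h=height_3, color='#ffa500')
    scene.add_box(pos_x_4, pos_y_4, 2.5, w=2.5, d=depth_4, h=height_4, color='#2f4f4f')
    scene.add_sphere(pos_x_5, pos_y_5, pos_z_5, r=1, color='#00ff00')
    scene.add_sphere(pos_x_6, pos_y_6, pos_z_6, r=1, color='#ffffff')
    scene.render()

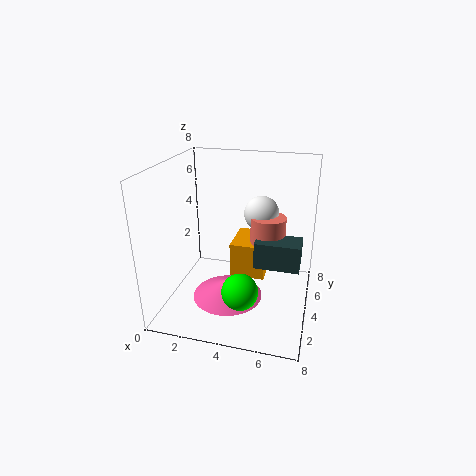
pos_y_1 = 3.5
pos_z_1 = 0.5
radius_1 = 2
height_1 = 1
pos_x_2 = 5.5
pos_y_2 = 5
radius_2 = 1
height_2 = 2.5
pos_x_3 = 3.5
pos_y_3 = 4
pos_z_3 = 1.5
width_3 = 2
height_3 = 2
pos_x_4 = 5
pos_y_4 = 3.5
depth_4 = 1.5
height_4 = 1.5
pos_x_5 = 4.5
pos_y_5 = 2.5
pos_z_5 = 1.5
pos_x_6 = 5
pos_y_6 = 5.5
pos_z_6 = 5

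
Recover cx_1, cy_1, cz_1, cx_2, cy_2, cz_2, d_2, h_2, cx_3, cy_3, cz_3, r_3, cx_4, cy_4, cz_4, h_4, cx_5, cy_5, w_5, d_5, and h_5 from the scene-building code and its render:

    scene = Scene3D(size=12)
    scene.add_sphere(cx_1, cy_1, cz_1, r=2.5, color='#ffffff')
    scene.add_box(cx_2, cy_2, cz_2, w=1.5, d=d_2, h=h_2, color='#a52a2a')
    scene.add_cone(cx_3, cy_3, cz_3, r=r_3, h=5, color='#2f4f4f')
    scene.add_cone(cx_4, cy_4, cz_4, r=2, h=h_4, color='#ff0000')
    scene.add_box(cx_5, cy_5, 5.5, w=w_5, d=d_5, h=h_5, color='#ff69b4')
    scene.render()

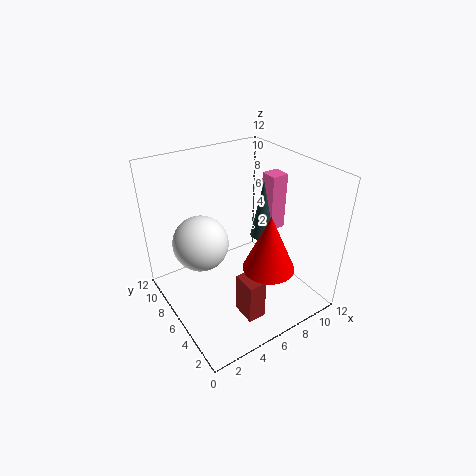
cx_1 = 4; cy_1 = 9; cz_1 = 4.5; cx_2 = 4.5; cy_2 = 2; cz_2 = 0.5; d_2 = 2; h_2 = 3.5; cx_3 = 8.5; cy_3 = 6; cz_3 = 5.5; r_3 = 1; cx_4 = 6.5; cy_4 = 2.5; cz_4 = 5; h_4 = 4.5; cx_5 = 9.5; cy_5 = 6; w_5 = 1.5; d_5 = 1.5; h_5 = 5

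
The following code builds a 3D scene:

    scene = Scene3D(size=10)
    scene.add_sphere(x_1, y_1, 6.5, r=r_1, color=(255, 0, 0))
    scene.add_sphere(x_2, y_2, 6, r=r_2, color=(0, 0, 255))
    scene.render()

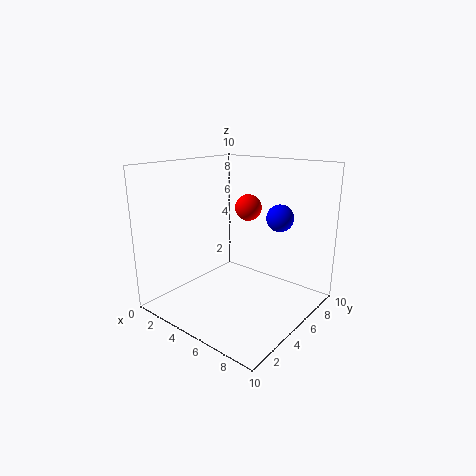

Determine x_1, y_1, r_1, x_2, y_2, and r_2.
x_1 = 4; y_1 = 7.5; r_1 = 1; x_2 = 6.5; y_2 = 8; r_2 = 1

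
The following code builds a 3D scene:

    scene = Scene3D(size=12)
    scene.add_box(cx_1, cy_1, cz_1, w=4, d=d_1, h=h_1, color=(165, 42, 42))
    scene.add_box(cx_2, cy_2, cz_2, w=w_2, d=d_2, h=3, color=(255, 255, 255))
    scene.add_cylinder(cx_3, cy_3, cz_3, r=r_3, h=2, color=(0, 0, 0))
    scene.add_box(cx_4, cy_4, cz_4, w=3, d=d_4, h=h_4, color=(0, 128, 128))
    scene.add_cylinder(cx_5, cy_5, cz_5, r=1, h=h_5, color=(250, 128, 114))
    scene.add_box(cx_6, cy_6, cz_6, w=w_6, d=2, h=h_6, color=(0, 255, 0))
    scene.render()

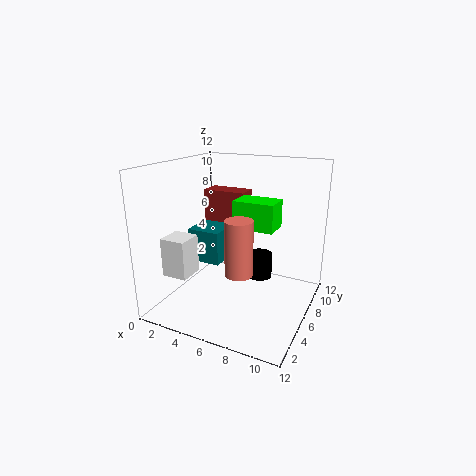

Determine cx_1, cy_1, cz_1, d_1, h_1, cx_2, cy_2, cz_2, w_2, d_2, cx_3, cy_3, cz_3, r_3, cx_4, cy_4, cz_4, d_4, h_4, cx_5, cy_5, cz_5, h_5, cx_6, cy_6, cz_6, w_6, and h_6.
cx_1 = 1; cy_1 = 9; cz_1 = 4; d_1 = 2; h_1 = 5; cx_2 = 2; cy_2 = 1; cz_2 = 4; w_2 = 2; d_2 = 2; cx_3 = 8; cy_3 = 6; cz_3 = 3; r_3 = 1; cx_4 = 1; cy_4 = 6; cz_4 = 3; d_4 = 3; h_4 = 3; cx_5 = 8; cy_5 = 2; cz_5 = 5; h_5 = 4; cx_6 = 7; cy_6 = 3; cz_6 = 8; w_6 = 3; h_6 = 2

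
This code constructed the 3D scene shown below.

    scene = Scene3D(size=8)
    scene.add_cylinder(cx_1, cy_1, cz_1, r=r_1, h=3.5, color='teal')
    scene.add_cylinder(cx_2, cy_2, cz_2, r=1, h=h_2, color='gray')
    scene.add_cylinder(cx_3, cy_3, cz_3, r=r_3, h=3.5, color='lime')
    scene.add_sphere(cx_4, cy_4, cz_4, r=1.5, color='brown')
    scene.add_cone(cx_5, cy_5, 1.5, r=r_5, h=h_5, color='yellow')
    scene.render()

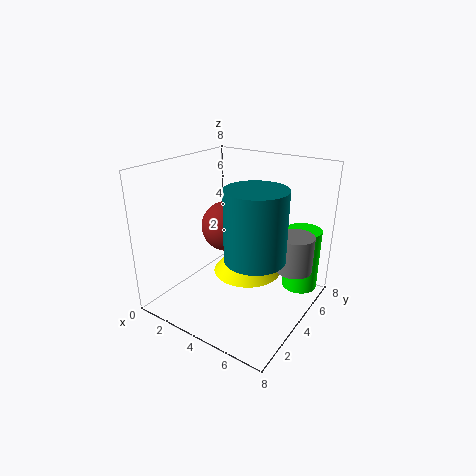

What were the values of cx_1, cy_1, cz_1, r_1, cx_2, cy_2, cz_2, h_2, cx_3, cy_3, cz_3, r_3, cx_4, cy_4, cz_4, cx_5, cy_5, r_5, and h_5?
cx_1 = 6
cy_1 = 2.5
cz_1 = 4
r_1 = 1.5
cx_2 = 7
cy_2 = 5
cz_2 = 2.5
h_2 = 2
cx_3 = 7
cy_3 = 6
cz_3 = 1
r_3 = 1
cx_4 = 2.5
cy_4 = 5
cz_4 = 4
cx_5 = 4
cy_5 = 5
r_5 = 2
h_5 = 2.5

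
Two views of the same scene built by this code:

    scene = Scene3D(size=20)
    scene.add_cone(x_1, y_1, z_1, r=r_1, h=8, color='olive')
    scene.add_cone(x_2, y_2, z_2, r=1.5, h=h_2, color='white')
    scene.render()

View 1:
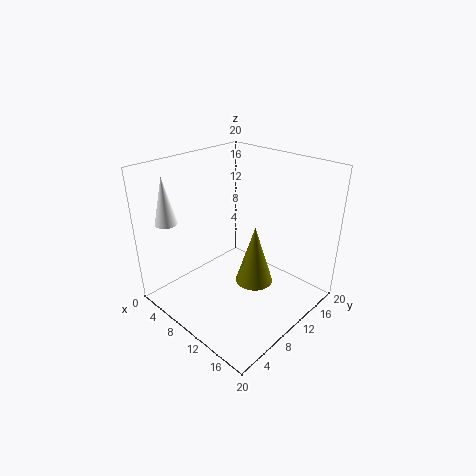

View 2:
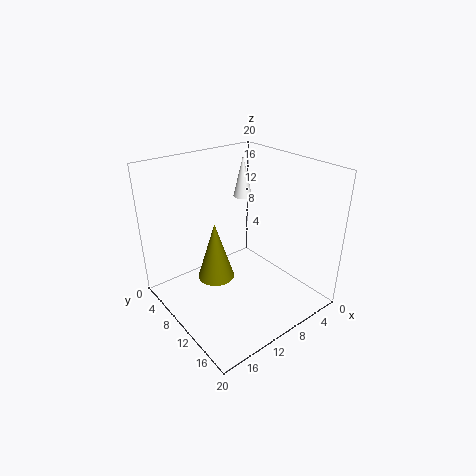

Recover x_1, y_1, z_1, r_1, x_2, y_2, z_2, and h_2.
x_1 = 13.5; y_1 = 9.5; z_1 = 5; r_1 = 2.5; x_2 = 3.5; y_2 = 3; z_2 = 12.5; h_2 = 6.5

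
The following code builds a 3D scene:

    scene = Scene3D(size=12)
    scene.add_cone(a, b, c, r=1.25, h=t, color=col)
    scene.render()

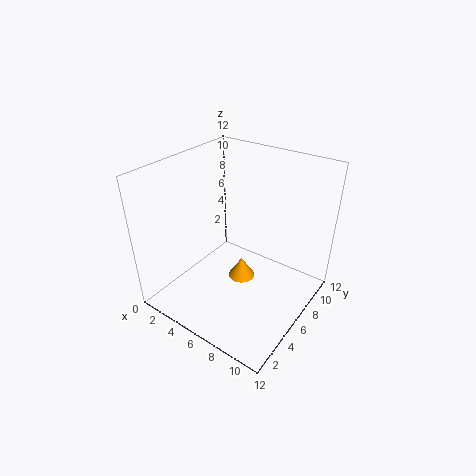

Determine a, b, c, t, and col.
a = 5; b = 8; c = 0.25; t = 2; col = 'orange'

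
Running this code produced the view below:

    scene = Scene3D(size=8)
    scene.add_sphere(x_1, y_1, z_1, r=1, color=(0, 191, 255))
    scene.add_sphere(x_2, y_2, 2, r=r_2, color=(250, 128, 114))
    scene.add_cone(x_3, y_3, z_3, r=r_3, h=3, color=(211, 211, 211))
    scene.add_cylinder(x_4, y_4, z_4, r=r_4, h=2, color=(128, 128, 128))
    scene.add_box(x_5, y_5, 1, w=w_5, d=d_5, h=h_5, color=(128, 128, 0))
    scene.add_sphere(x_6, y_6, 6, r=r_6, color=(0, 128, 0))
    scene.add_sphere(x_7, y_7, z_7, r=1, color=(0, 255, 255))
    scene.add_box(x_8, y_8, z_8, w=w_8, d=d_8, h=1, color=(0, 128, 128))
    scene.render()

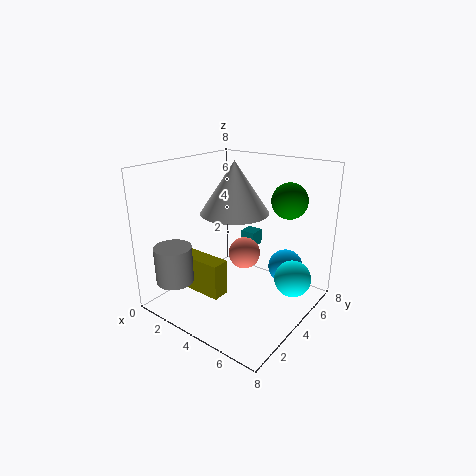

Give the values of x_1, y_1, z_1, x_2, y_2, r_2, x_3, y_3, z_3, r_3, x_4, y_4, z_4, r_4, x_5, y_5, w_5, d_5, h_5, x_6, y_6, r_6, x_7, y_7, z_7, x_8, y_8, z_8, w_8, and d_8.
x_1 = 6, y_1 = 6, z_1 = 2, x_2 = 3, y_2 = 6, r_2 = 1, x_3 = 3, y_3 = 5, z_3 = 5, r_3 = 2, x_4 = 2, y_4 = 1, z_4 = 2, r_4 = 1, x_5 = 1, y_5 = 2, w_5 = 3, d_5 = 1, h_5 = 2, x_6 = 6, y_6 = 6, r_6 = 1, x_7 = 7, y_7 = 5, z_7 = 2, x_8 = 2, y_8 = 7, z_8 = 2, w_8 = 1, d_8 = 1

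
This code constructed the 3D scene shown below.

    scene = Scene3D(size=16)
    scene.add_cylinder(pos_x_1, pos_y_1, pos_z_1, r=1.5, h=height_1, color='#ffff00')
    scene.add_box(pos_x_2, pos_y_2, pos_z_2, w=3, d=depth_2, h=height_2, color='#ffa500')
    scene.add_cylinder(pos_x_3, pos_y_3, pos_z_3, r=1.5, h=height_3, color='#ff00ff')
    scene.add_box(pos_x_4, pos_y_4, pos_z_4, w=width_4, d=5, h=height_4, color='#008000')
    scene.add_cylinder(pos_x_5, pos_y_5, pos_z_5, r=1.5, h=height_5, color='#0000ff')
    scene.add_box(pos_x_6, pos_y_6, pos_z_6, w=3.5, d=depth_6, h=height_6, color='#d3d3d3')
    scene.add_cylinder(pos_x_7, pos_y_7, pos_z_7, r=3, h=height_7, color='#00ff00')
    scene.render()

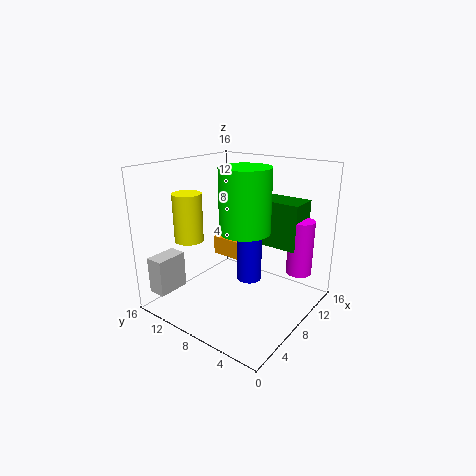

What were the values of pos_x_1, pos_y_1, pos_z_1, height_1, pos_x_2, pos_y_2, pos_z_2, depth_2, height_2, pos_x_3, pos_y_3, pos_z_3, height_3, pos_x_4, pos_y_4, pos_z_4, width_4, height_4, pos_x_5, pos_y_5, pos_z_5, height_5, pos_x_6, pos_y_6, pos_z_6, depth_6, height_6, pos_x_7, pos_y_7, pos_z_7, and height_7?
pos_x_1 = 3.5
pos_y_1 = 11
pos_z_1 = 8.5
height_1 = 5
pos_x_2 = 12.5
pos_y_2 = 10
pos_z_2 = 2.5
depth_2 = 5.5
height_2 = 2.5
pos_x_3 = 13.5
pos_y_3 = 3
pos_z_3 = 3
height_3 = 6.5
pos_x_4 = 12
pos_y_4 = 3
pos_z_4 = 6
width_4 = 3.5
height_4 = 5.5
pos_x_5 = 11
pos_y_5 = 8.5
pos_z_5 = 1.5
height_5 = 6.5
pos_x_6 = 0.5
pos_y_6 = 12.5
pos_z_6 = 2.5
depth_6 = 2
height_6 = 4
pos_x_7 = 10
pos_y_7 = 8.5
pos_z_7 = 8
height_7 = 7.5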